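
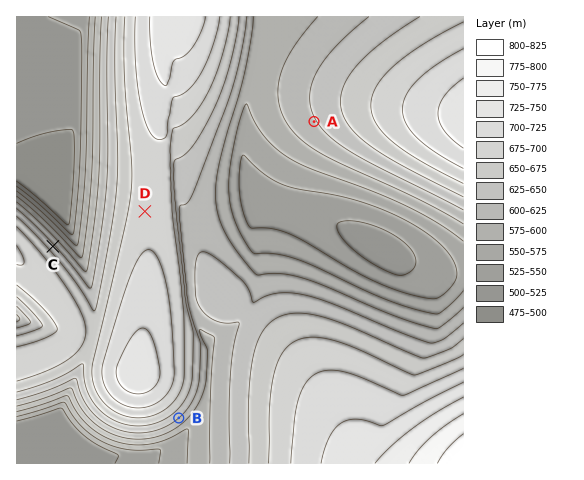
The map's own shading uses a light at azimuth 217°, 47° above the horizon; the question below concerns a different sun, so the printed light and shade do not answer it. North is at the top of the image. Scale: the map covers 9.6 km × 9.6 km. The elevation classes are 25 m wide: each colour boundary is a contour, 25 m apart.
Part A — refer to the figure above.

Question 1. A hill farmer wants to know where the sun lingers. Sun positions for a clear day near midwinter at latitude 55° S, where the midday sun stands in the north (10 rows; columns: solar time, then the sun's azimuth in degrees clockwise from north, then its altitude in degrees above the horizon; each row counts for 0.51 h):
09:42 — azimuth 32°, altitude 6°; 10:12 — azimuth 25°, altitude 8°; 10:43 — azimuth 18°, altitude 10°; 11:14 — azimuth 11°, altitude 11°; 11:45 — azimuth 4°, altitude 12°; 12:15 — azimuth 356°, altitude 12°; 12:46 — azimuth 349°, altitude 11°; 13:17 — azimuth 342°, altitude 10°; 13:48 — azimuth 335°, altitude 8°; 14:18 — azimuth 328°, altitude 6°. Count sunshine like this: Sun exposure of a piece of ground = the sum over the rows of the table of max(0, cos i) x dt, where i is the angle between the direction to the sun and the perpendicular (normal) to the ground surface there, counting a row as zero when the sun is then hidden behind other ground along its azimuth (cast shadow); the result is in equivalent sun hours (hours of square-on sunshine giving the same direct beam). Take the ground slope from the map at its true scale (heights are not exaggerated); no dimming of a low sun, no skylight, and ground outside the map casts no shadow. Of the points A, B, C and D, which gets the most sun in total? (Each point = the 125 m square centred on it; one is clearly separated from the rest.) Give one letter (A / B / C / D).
C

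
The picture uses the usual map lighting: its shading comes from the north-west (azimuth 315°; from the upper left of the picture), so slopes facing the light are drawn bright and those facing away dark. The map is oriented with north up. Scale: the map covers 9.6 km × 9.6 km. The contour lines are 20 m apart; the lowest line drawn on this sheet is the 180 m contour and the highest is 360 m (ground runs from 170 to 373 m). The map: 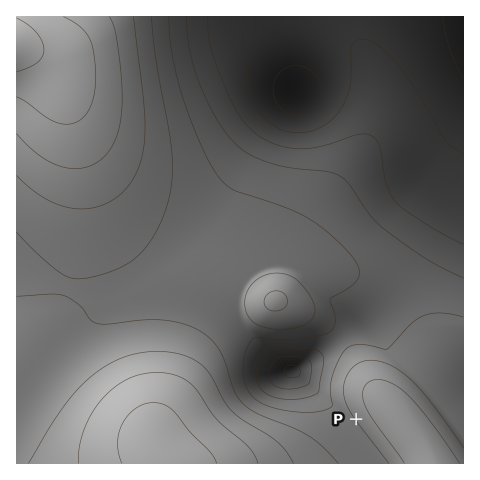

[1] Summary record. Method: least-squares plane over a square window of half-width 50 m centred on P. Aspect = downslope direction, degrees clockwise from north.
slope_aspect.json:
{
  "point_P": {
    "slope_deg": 4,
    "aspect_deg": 235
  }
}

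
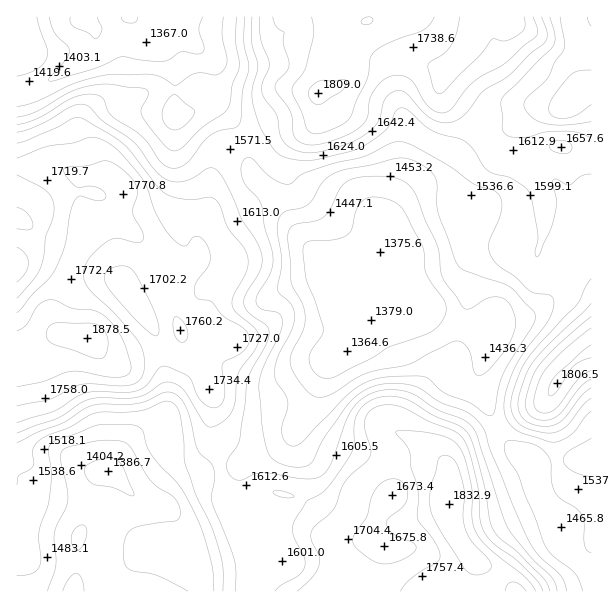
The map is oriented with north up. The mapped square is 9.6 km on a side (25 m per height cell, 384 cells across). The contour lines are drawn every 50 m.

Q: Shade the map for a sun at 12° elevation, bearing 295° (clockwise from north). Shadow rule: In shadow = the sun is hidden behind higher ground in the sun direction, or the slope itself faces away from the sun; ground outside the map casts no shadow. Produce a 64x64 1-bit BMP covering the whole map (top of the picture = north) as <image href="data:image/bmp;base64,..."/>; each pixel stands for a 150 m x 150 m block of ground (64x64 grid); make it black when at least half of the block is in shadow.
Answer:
<image width="64" height="64" href="data:image/bmp;base64,Qk0+AgAAAAAAAD4AAAAoAAAAQAAAAEAAAAABAAEAAAAAAAACAAATCwAAEwsAAAIAAAAAAAAA////AAAAAAAIAAAAAAAAfAgAAAAAAAAACAAAAAAAAAAAAAAAAAAAAAAAAAAAAAAAAAAAAAAAAAAAAAAAAAAf4AgAAAAAAD/gAAAAAAAAf+AAAAAAAAB/wAAAAAAAAD/AAAAAAAAAP8AAAAAAAAA/gAwAAAAAAH8AHgAAAAAAfwAfwAAAAAB+AH/gAAAAADwD//AAAAAAMA//8AAAAAAAHx/wAfAAAAAfD+fB8AAAAB8Hz8HwAAAADwEPwfgAAAAHAAeA/8AAAAcABwD/4AAAAwAAAP/gAAAAAAAAf+AAAAAAAAB/wAAAAAAAAD/AAAAAAAAAB8AAAAAAAAADgAAAAAAAACEAAAAAAAAA+AAAAAAAAAD/gAAAAAAAAH+AAAAAAAAAP4AAAAAAAAAfgAAAAAAAAA8AAAAAAAAADwAAAAAAAAAOAAAAAAAAAA4AAAAAAAAAAAAAAAAAAAAAAAAAAAAAAAAAAAAAAAIAAAAAAAAAAgAAAAAAAAAAAAAPAAAAAAAAAD/AAAAAAAAAf+AAAAAAAAB/4AAAAAAAAB/gAAAAAAAAB+AAAAAAAAAD4AAAAAAAAAHgwAAAAAAAB+DgGAAAAAAHwHAcAAAAAAOAM8wAAAAAAAAD+BAAAAAAAAP8AAAAAAAAAf4AAAAAAAAB/gAAAAAAAAD+AAAAAAAAAHwAAAAAAAAA+A=="/>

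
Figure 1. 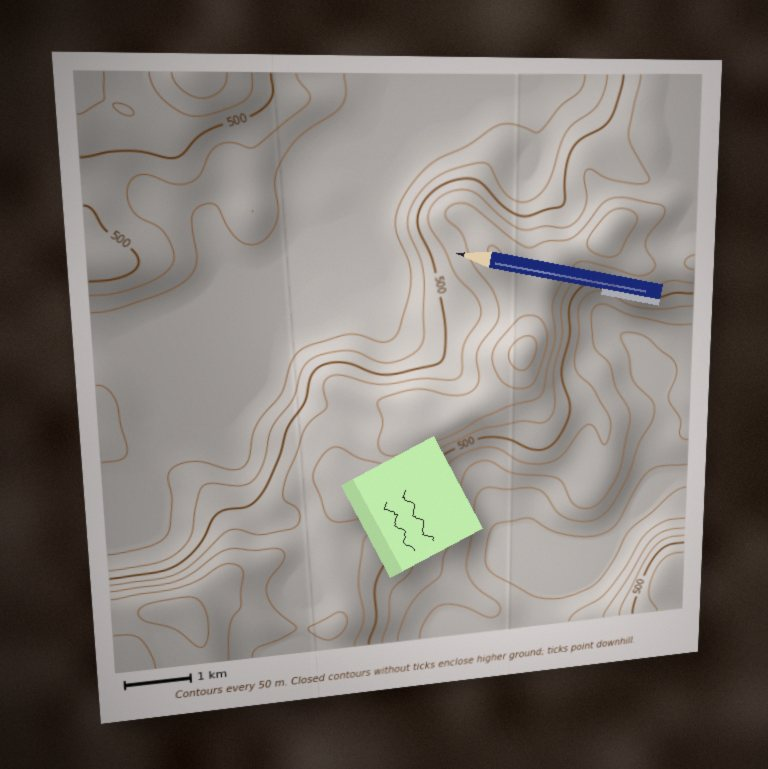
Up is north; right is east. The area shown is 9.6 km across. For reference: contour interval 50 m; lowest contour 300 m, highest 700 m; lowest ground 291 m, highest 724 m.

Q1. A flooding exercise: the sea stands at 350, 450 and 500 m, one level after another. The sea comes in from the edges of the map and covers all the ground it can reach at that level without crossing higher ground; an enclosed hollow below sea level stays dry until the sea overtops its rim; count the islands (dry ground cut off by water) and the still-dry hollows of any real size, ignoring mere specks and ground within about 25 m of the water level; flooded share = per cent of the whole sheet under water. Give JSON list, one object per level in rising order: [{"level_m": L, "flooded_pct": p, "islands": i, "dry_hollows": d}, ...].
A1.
[{"level_m": 350, "flooded_pct": 10, "islands": 0, "dry_hollows": 0}, {"level_m": 450, "flooded_pct": 51, "islands": 0, "dry_hollows": 0}, {"level_m": 500, "flooded_pct": 61, "islands": 0, "dry_hollows": 0}]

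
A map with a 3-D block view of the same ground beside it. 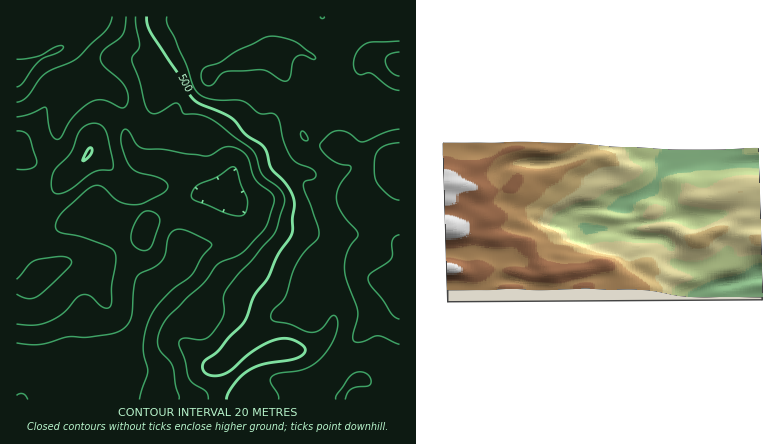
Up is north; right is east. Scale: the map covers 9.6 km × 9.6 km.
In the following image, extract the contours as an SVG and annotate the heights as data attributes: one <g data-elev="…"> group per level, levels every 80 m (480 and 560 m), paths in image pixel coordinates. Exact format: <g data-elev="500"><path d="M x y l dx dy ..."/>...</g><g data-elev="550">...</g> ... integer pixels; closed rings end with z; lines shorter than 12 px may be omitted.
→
<g data-elev="480"><path d="M16 294l12 5 10-3 30-28 4-7-4-3-6-2-26 4-6 4-14 15"/><path d="M56 194l6-1 6-3 26-18 18-3 1-7-6-26-3-7-4-4-4-2-6 1-6 3-5 5-8 20-14 16-4 6-1 13 1 5z"/><path d="M16 169l16-1 4-2 1-4-9-26-4-4-8-1"/><path d="M136 16l4 30-2 4-6 6 0 4 8 21 5 23 3 7 4 3 4-1 20-10 4 2 4 9 16 1 14 6 38 29 4 6 6 18 17 14 5 10 0 6-10 30-36 40-13 18-2 6 1 16-9 16-5 6-6 3-6 1-14-2-5 4 0 4 6 14 4 18 5 6 12 8 2 8"/></g><g data-elev="560"><path d="M400 235l-5 1-3 4 0 14-1 6-21 14-2 4 3 8 11 14 9 14 9 5"/><path d="M400 143l-12 2-9 5-4 6-1 12 1 10 4 8 11 11 10 3"/><path d="M400 52l-11 2-4 6 5 10 4 5 6 1"/></g>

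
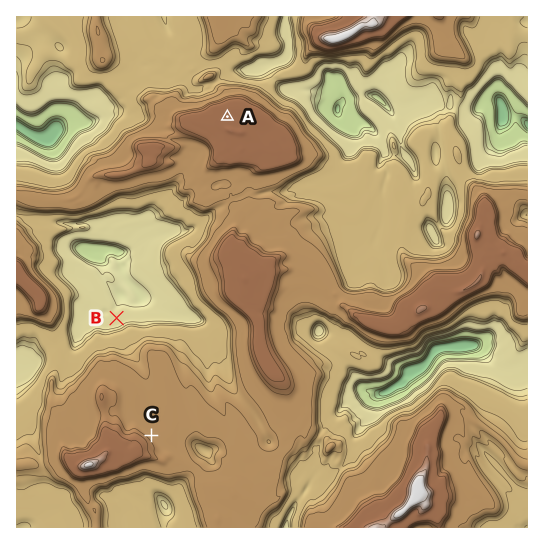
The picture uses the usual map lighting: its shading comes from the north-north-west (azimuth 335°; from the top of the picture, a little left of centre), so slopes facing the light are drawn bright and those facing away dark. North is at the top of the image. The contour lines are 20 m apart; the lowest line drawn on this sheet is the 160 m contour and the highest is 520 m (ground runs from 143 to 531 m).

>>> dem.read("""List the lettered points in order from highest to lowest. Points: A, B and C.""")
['A', 'C', 'B']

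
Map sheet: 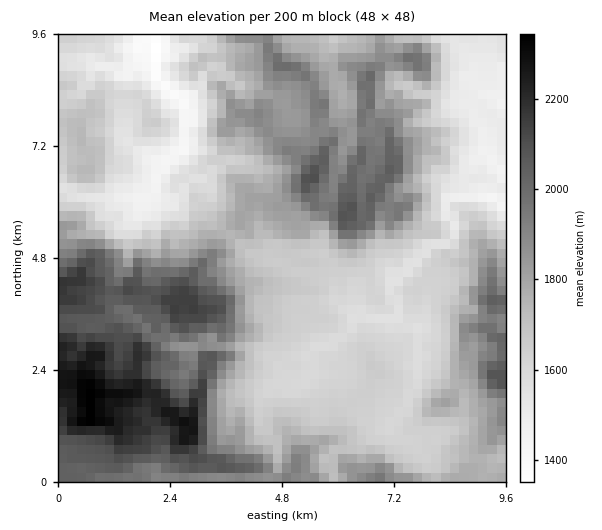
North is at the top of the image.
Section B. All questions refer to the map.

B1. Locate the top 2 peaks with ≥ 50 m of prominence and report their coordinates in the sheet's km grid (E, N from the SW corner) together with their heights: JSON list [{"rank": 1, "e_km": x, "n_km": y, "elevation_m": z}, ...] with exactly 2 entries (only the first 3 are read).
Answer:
[{"rank": 1, "e_km": 0.66, "n_km": 1.34, "elevation_m": 2367}, {"rank": 2, "e_km": 2.79, "n_km": 1.26, "elevation_m": 2315}]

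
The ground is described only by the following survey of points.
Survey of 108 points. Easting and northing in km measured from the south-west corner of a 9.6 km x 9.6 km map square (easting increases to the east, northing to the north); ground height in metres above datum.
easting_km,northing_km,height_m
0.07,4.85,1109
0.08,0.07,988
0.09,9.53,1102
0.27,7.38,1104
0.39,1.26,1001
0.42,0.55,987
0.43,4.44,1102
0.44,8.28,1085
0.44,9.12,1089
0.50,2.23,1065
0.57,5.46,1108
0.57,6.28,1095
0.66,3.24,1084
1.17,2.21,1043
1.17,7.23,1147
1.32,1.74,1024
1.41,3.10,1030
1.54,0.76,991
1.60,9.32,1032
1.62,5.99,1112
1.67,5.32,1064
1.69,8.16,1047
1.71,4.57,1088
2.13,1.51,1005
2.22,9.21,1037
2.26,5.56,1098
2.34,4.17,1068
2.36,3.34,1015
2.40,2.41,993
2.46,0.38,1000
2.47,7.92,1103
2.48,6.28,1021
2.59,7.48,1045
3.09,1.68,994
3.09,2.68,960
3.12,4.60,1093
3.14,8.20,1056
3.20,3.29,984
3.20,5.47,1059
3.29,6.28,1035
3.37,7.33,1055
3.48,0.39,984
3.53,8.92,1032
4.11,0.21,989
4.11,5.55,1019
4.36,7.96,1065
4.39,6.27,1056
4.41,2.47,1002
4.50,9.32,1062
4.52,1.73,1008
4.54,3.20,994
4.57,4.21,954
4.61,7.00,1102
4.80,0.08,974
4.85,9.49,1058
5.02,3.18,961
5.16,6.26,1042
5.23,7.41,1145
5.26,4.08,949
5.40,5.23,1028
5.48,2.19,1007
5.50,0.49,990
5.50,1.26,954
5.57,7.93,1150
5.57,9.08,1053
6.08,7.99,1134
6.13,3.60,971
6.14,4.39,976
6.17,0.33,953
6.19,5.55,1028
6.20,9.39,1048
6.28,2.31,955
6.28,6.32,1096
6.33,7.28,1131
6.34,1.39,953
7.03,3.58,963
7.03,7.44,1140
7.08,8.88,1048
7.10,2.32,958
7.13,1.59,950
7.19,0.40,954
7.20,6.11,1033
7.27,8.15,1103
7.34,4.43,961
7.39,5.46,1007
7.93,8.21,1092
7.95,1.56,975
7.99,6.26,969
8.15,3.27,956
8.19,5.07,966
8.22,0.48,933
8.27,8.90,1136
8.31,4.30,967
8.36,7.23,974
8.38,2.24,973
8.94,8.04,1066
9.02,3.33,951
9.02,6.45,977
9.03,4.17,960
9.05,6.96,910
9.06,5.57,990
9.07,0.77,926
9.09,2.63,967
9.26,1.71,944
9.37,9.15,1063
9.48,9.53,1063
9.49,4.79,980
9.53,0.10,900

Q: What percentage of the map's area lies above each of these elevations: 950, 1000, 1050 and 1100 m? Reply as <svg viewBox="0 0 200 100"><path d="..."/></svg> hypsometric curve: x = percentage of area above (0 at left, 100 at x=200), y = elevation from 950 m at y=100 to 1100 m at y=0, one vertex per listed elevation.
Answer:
<svg viewBox="0 0 200 100"><path d="M186 100l-73-33-40-34-49-33"/></svg>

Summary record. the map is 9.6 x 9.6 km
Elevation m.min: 890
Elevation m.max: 1165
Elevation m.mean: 1025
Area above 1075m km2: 22.3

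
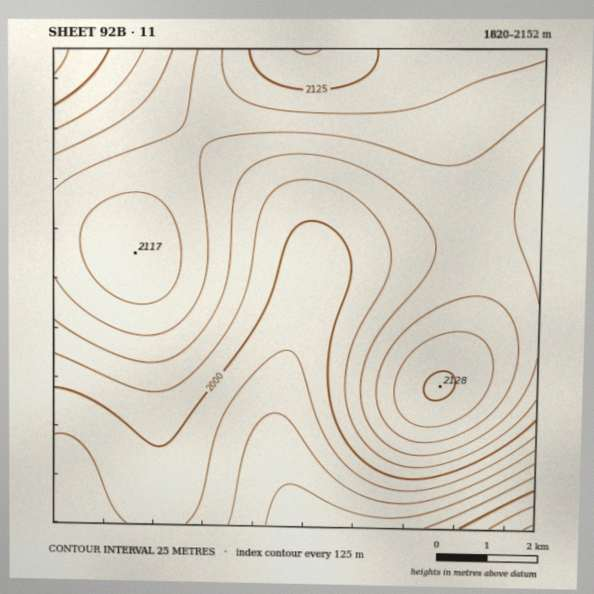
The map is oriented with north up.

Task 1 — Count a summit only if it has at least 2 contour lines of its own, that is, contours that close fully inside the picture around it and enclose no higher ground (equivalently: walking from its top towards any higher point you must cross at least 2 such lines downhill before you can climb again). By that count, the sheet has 1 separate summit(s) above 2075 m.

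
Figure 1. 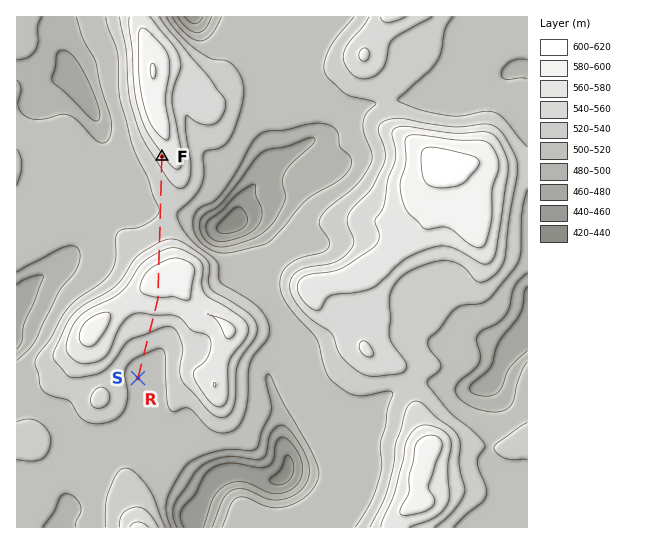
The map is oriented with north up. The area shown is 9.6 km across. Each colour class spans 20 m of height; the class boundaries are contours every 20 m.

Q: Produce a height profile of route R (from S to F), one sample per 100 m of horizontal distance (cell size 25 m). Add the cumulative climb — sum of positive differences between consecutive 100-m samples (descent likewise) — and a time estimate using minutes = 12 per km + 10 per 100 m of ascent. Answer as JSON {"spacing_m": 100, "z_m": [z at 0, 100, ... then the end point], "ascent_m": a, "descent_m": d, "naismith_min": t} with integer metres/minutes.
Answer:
{"spacing_m": 100, "z_m": [516, 516, 516, 517, 518, 521, 525, 530, 536, 541, 547, 553, 559, 565, 572, 577, 582, 584, 586, 587, 587, 585, 580, 572, 561, 550, 539, 532, 526, 523, 521, 520, 520, 521, 522, 523, 526, 529, 532, 536, 542, 549, 556], "ascent_m": 107, "descent_m": 67, "naismith_min": 61}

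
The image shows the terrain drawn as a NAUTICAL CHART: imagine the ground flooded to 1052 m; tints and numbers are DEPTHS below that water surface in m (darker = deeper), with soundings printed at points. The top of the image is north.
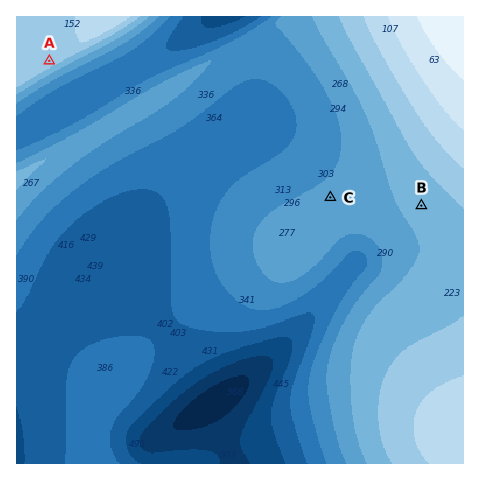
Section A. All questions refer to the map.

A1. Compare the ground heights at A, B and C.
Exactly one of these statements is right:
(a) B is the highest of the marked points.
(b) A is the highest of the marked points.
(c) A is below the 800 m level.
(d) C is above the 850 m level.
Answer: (b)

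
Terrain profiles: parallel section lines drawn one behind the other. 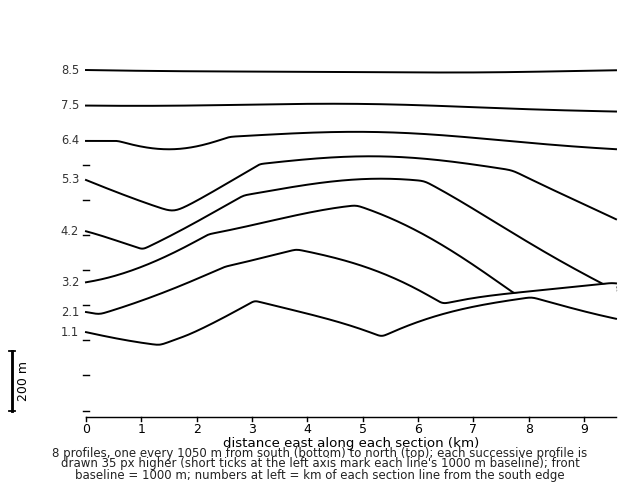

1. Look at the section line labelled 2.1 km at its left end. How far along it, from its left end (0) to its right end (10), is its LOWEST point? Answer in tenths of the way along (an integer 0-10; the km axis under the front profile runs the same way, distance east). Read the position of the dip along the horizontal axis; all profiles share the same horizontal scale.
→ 0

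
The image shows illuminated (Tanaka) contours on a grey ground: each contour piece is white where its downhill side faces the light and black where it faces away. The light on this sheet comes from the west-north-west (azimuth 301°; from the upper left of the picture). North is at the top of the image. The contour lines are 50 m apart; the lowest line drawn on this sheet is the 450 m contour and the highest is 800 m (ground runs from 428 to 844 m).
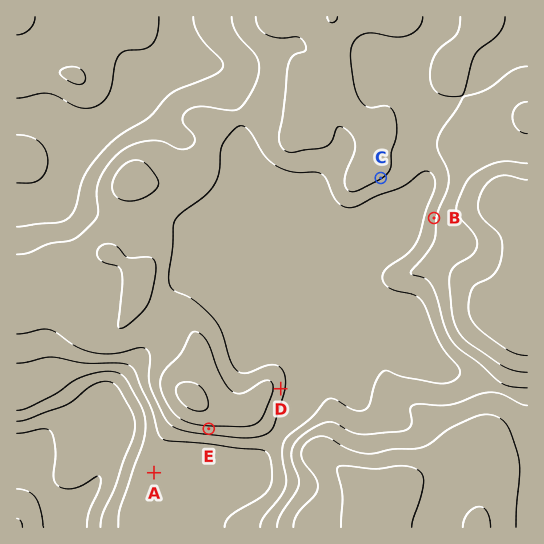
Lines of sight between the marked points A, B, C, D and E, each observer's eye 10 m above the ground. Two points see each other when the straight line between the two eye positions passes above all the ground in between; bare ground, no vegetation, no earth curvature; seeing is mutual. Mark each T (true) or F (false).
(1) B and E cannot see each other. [T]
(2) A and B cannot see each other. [T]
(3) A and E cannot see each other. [F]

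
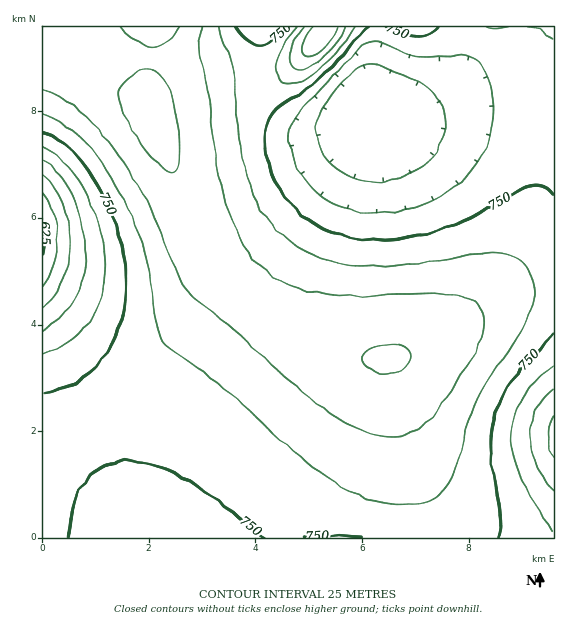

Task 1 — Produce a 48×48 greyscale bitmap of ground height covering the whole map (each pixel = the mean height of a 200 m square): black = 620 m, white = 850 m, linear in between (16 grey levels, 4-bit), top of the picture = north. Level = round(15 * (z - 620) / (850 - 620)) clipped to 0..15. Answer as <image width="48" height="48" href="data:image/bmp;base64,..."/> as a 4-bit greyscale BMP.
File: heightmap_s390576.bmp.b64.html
<image width="48" height="48" href="data:image/bmp;base64,Qk32BAAAAAAAAHYAAAAoAAAAMAAAADAAAAABAAQAAAAAAIAEAAATCwAAEwsAABAAAAAAAAAAAAAAABEREQAiIiIAMzMzAERERABVVVUAZmZmAHd3dwCIiIgAmZmZAKqqqgC7u7sAzMzMAN3d3QDu7u4A////AJmIiIiIiIiIiIiJmZmZmZmZmZmZmZiId5mIiIiIiIiIiImZmZmZmZmaqqqZmZiId5mIiIiIiIiIiJmZmZmZqqqqqqqpmZiHdpmYiIiIiIiIiZmZmZmqqqqqqqqqmZiHdpmYiIiIiIiJmZmZmaqqqqqqqqqqmZh3ZZmZiIiIiIiZmZmZmqqqqru7u6qqmYh2ZZmZiIiIiJmZmZmZqqqqu7u7u7qqmYh2VJmZmZiJmZmZmZmaqqq7u7u7u7uqmYd2VJmZmZmZmZmZmZmqqqu7u7u7u7uqmYdmVJmZmZmZmZmZmZqqqru7vMzMzLu6qYdlRJmZmZmZmZmZmaqqq7u7zMzMzMu6qYdmVJmZmZmZmZmZqqqqu7vMzMzMzMu7qYh2VJmZmZmZmZmaqqqru7zMzN3dzMy7qZh2VZmZmZmZmZmqqqq7u8zM3d3d3czLqph3ZYiJmZmZmaqqqru7vMzN3d3d3dzLupmHdoiIiZmZmqqqq7u8zM3d3d3d3d3Mu6mYd3iIiJmZqqqqu7vMzN3d3d3d3d3My6qYh3d4iJmaqqqru7zMzN3d3d3d3d3cy7qpiGZ3iImaqqu7u8zMzd3d3d3d3d3czLupmFZneImaqru7vMzMzd3d3d3d3d3czLuqmVVmd4iaqru7zMzMzN3d3d3d3d3MzLu6qUVWZ4iaq7vMzMzMzMzMzMzMzMzMzLu6qTRVZ4iaq7zMzMzMzMzMzMzMzMzMy7u6qTNFZ3iaq7zMzMzMzMy7u7u7u7u7u7u6qSNFZ3iaq8zMzMzMy7u7u7u7u7u7u7uqqRNFZniau8zMzMzLu7uqqqqqqqq7u7qqqRI1Z3iau8zdzMy7u6qqqpmaqqqqqqqqqRI1Z4iavM3dzMy7qqqZmZmZmZmaqqqqqRI1Z4mqvM3dzMu6qpmZiIiIiJmZmZqpmRJFZ4mrzN3dzLu6qZiIiHd4iIiJmZmZmRNFZ4mrzN3dzLuqmYiHd3d3d3iIiZmZmSNGeJq7zd3dzLupmId3dmZmZ3d4iImZmTRWeJq83d3cy7qpiHd2ZmZmZmd3iIiJmUVniavM3d3cy7qZiHZmVVVVVmZ3eIiIiFZ4mqvN3d3cy6qYh3ZlVVVVVWZnd4iIiGd4mrzN3t3cy6qYh2ZVVURFVVZmd3iIiHiJq8zd7t3cy6mYd2ZVRERERVVmZ3eIiImau83e7t3cu6mYd2VURERERVVmZ3eIiJqrvM3e7t3cu6mYd2VURERERFVWZ3d4iKq7zN3u7t3cu6mYh2ZURERERFVWZ3d4iLvMzd3u7t3Mu6mZiHZVRERERVVmZ3d4iMzM3d3u7t3Mu6qZmYdlREREVVVmZ3d4iMzN3d3u7d3Muqqaqph2VERFVVZmZ3d4iMzd3d3d3d3Muqmaq7qHZVVVVmZmd3d3h8zd3d3d3dzLuqmavMyodlVmZmd3d3d3d8zN3d3d3dzLupmZrN7Kh2Znd3d3d3d3d8zMzd3d7d3LqpmJq97sqHd4iIh3d3d3d8zMzd3u7t3LqZh4is79uYiJmZiHd3d3dw=="/>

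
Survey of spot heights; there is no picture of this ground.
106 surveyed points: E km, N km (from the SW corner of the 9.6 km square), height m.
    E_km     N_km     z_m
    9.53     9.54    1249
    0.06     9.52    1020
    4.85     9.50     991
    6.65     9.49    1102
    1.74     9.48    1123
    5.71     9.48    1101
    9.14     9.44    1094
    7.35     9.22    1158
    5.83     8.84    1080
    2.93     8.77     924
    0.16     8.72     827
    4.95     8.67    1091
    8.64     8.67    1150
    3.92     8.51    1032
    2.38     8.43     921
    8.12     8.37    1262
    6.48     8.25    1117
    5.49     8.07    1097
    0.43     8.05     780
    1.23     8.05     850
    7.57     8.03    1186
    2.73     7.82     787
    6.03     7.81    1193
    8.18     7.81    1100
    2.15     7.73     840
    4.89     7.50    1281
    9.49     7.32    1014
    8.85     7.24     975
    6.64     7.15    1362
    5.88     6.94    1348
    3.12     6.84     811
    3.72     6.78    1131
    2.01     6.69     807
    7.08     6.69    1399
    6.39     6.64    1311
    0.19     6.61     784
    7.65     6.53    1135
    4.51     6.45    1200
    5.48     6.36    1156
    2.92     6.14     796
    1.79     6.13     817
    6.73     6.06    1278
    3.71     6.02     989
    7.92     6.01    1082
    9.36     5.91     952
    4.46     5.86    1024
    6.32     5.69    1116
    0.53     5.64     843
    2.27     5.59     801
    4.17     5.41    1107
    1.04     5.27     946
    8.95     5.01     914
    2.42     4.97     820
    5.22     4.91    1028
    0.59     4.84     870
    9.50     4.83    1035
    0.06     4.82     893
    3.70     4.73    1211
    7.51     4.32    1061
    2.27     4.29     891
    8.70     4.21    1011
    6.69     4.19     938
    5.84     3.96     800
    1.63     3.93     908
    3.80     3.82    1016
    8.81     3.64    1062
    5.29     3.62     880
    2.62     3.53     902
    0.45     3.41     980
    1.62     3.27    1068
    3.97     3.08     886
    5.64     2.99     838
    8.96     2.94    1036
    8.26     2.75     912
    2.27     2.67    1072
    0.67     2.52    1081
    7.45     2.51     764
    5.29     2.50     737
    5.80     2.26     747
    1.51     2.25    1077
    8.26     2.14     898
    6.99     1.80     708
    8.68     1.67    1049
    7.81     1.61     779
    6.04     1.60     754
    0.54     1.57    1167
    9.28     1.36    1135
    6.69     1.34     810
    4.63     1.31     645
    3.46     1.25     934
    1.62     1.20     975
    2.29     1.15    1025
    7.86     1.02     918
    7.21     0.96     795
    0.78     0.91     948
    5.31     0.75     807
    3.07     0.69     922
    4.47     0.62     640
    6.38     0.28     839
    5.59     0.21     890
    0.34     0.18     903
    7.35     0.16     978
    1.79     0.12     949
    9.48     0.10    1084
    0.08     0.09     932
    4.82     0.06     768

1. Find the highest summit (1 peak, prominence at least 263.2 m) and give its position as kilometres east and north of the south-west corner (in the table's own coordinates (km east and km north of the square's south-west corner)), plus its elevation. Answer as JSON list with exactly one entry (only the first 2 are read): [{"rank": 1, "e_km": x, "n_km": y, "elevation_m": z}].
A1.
[{"rank": 1, "e_km": 7.06, "n_km": 6.81, "elevation_m": 1417}]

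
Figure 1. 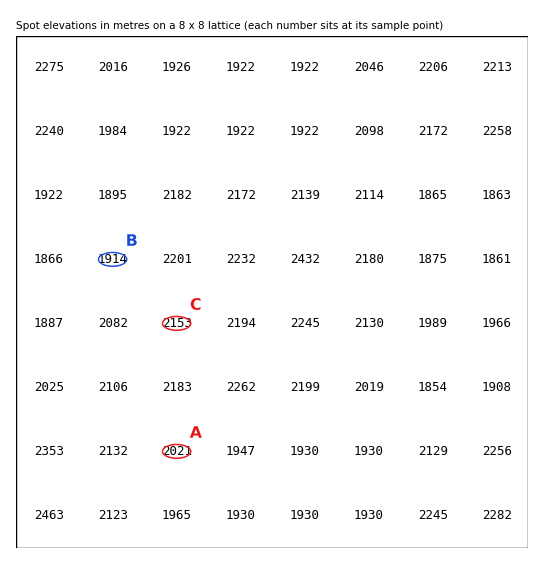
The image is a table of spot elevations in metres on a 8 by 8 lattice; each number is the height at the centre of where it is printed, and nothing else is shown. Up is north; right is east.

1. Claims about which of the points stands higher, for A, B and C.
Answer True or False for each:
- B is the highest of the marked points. False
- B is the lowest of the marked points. True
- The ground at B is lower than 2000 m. True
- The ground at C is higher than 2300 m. False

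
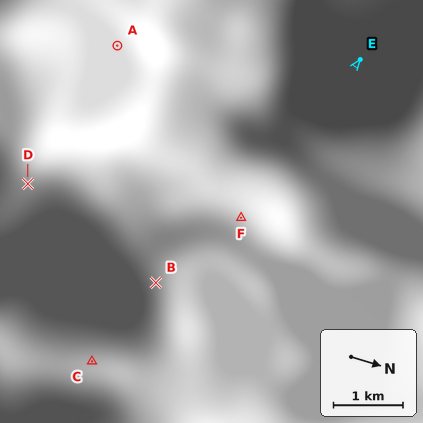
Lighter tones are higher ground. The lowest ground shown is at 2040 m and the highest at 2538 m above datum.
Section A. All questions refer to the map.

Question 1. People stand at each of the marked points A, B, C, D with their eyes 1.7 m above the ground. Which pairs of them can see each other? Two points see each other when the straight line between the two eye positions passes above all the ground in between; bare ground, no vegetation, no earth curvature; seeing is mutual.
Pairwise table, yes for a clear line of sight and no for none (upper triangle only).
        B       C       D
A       no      no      no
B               yes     yes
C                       yes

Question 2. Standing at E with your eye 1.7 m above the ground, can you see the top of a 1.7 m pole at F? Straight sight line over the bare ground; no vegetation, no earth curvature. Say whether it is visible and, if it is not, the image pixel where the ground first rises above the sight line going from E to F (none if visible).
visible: false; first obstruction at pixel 276 171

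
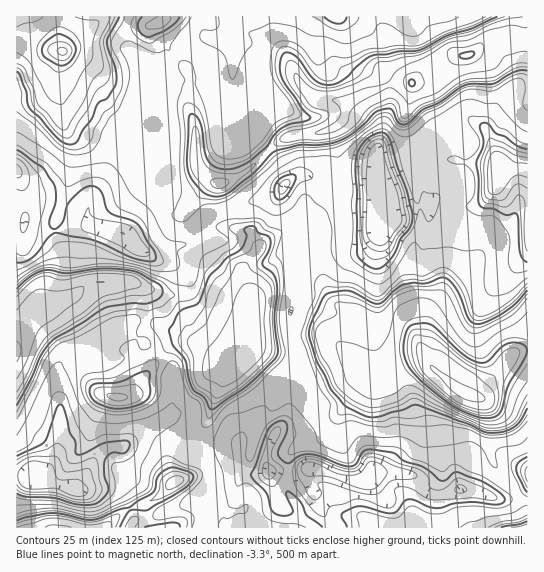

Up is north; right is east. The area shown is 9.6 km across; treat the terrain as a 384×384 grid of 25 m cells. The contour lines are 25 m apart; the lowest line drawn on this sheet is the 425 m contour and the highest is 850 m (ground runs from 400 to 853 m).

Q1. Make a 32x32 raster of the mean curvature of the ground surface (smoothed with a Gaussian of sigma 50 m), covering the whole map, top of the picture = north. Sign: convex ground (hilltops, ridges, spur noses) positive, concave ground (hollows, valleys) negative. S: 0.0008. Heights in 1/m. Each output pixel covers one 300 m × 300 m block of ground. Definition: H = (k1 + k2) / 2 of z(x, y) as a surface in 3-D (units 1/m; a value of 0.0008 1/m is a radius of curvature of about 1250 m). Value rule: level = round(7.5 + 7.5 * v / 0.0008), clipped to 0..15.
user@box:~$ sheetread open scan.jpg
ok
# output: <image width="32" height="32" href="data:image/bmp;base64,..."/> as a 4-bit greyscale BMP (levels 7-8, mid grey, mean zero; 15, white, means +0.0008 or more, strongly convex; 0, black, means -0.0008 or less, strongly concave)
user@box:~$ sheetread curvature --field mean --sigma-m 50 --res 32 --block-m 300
<image width="32" height="32" href="data:image/bmp;base64,Qk12AgAAAAAAAHYAAAAoAAAAIAAAACAAAAABAAQAAAAAAAACAAATCwAAEwsAABAAAAAAAAAAAAAAABEREQAiIiIAMzMzAERERABVVVUAZmZmAHd3dwCIiIgAmZmZAKqqqgC7u7sAzMzMAN3d3QDu7u4A////AK3+fuE21niIZ3SLyaqqhDKIlCSP8iaIqD1HelG2SaU5ACAVcl+zhreZW4NLlXASvAN5Ordt+YhwVQA0EgPGu8RmXHZoaCaG0txd+DfLmIiKyle1RYd3dYVKqHmph3YiJVlHl3Z3eXZ7CIhkZXcxPOcoOFm4RmLBaKl0ishUS/98hFbf7sU6/CSHZdubdM+9eNJ3hFqyT4riRzm4hz3ZuaWlN2ZllEt5rlRNmISPnDTsjBNWl0jJh51SnIh0vcNVnHrIVEapiIiNE8uIdapna6eYnKZkU7eYngRqnJtmewBt+ZmpmMlVmY5FPNkL3Ms2JZ/N//+2VamtZYhGdHPHWHMmQBRlFmdssmZ3hziEZXh1Fpu5UFp2U48od6Y02HeIlzd0MyO3dorah4e3IrmYiZhGuGiYiaVFRniXuENZmXuLdZdHqYeHclksiKhCt2eiTFZ6VpeVW/9HBnjHQeea8FoWqIiIhX9n+XVnxSbWhrEzmliGeXVvEy9xIVUJmHbTOIOshXh2Xydi///WB1aJw4xG2YZXdZ1IdUIGzjXwVlWnfZqIdnW4V3c065q022F3eFt4iJV2iGd2T8arqOnpBhJ3dYuGdqiHdb8zV6moeb7Bmf16Q3iHd3XMOFa6zb73m3bJhiaUR3d3dmmGMxCOu3ind685/3WHeJmnSIh3MBz9"/>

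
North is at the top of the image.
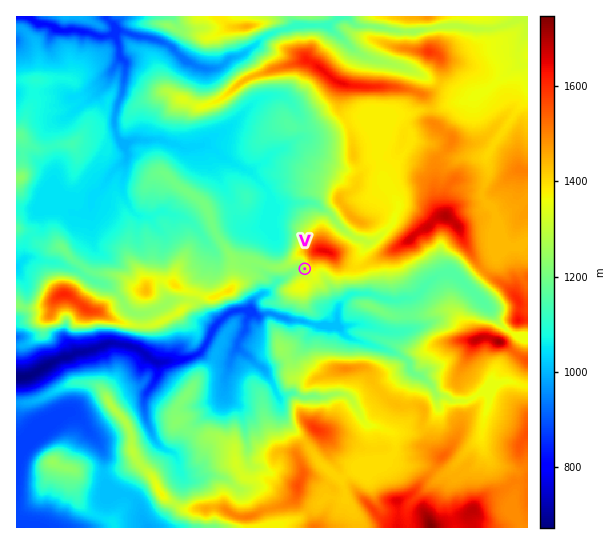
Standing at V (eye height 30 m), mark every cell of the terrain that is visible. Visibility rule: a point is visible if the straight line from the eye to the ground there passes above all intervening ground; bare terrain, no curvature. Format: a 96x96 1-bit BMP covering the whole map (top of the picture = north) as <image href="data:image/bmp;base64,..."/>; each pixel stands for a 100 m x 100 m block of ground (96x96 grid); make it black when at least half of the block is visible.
<image width="96" height="96" href="data:image/bmp;base64,Qk2+BAAAAAAAAD4AAAAoAAAAYAAAAGAAAAABAAEAAAAAAIAEAAATCwAAEwsAAAIAAAAAAAAA////AAAAAAAAAAAAAAAAAAAEAAAAAAAAAAAAAAAEAAAAAAAAAAAAAAAAAAAAAAAAAAAAAAAAAAAAAAAAAAAAAAAAAAAAAAAAAAAAAAAAAAAAAAAAAAAAAAAAAAAAAAAAAAAAAAAAAAAAAAAAAAAAAAAAAAAAAAAAAAAAAAAAAAAAAAAAAAAAAAAAAAAAAAAAAAAAAAAAAAAAAAEAAAAAAAAAAAAAAAMAAAAAAAAAAAAAAAMAAAAAAAAAAAAAAAcAAAAAAAAAAAAAAAYAAAAAAAAAAAAAAAYAAAAAAAAAAAAAAAYAAAAAAAAAAAAAAAYAAAAAAAAAAAAAAA4AAAAAAAAAAAAAAB4EAAAAAAAAAAAAAD4GAAAAAAAAAAAAAH8CAAAAAAAAAAAAAH8BAAAAAAAAAAAAAP8BgAAAAAAAAAAAAf+AwAAAAAAAAAAAP//GwAAAAAAAAAAAP//PwAAAAAAAAAAAAfwPwAAAAAAAAAAAABgDwAAAAgAAAAAAAAAAAAAAAAAAAAAAAAAAAAAAAAAAAAAAAAAAAAAAAAAAAAAAAAAAIAAAAAAAAAAAAAAAMAAAAAAAAAAAAAAAMAAAAAAAAAAAAAAY+AAAAAAAAAAAAAAd/wAAAAAAAAAAAIADf4AAAAAAAAAAA4AAAgAAAAAAAAAAB4AAAAAAAAAAAAAAHgAAAHAAAAAAAAAAOADAAPgAAAAAAAAAcACBAPgAAAAAAAAAYACDgPn4AAAAAAAAAADHgP/+AAAAAAAAAACHwP//AAAAAAAAAAAD4P//AAAAAAAAAAAD4P+fAAAAAAAAAAABwP4PAAAAAAAAAAABwPwGAAAAAAAAAAAAgfAAAAAAAAAAgAAAg8AAAAAAAAAAAAAAA4AAAAAAAADAAAAABwAAAAAAAADAAAAABgAAAAAAAADAAAQADgAAAAAAAAD/wAAADAAAAAAAAAD/+AAAHAAAAAAAAAD//4HAGAAAAAAAAAD//4HgcAAAAAAAAAD//wH74AAAAAAAAAD//AD/gAAAAAAAAAD/+AD/AAAAAAAAAAD/MAB+AAAAAAAAAAB+EAA8AAAAAAAAAAB+EAAIAAAAAAAAAAB+EAAAAAAAAAAAAAB+GAAAAAAAAAAAAAB/+AAAAAAAAAAAAAB/+AAAAAAAAAAAAAD4GAAAAAAAAAAAAADwAAAAAAAAAAAAAABgAAAAAAAAAAAAAABgAAAAAAAAAAAAAABAAAAAAAAAAAAAAAAgAAAAAAAAAAAAAAAwAAAAAAAAAAAAAAAwAAAAAAAAAAAAAAAQAAAAAAAAAAAAAAAAAAAAAAAAAAAAAAAAgAAAAAAAAAAAAAD/AAAAAAAAAAAAAAAPAAAAAAAAAAAAAAAAAAAAAAAAAAAAAAAAAAAAAAAAAAAAAAAAAAAAAAAAAAAAAAAAAAAAAAAAAAAAAAAAAAAAAAAAAAAAAAAAAAAAAAAAAAAAAAAAAAAAAAAAAAAAAAAAAAAAAAAAAAAAAAAAAAAAAAAAAAAAAAAAAAAAAAAAAAAAAAAAAAAAAAAAAAAAAAA="/>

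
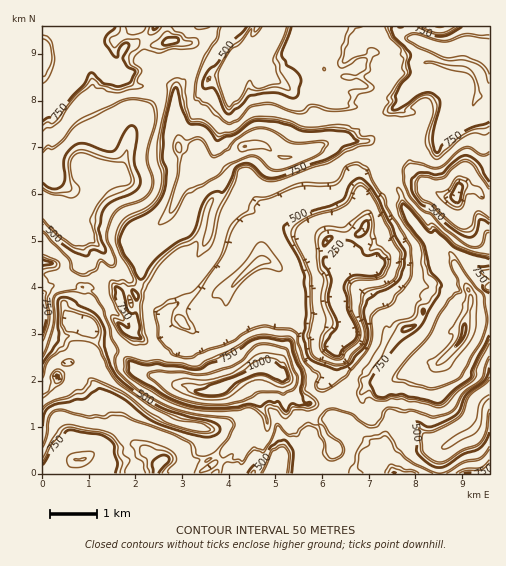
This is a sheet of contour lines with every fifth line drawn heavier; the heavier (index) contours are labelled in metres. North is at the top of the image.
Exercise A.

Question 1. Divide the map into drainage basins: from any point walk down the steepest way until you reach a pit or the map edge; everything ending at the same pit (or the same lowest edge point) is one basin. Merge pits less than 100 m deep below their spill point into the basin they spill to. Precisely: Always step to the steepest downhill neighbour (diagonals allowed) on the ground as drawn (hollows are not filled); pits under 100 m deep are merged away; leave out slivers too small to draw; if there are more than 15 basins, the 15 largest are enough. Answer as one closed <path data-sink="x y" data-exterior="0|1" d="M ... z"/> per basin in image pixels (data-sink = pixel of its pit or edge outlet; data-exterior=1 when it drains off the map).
<path data-sink="369 265" data-exterior="0" d="M400 103l-17 13-6 12-16 1-12 9-9 0-10 4-24 11-23 5-18-12-15-1-8 2-7 7-10 4-12 8-7 1-6-3-13 13-18 37-34 28-1 7 4 7 3 19-1 9-5 9-6-3-9 3 4 16 11 16-1 8 2 3 0 15-4 13 20 12 8 1 16 7 15 2 4 5 6 1 13-1 46-24 10 0 6 2 12 13 7 16 4 4 10 2 17-5 9-7 16 10 5 0 4-3 6-13 4-3 17 2 25-19 14-3 11 1 3-2 17-17 6-9 1-12 6-17 0-13-16-31-1-7-10-14-3-1-10 1-5-3-11-19-10-13-3-12-14-23 0-8 7-4 21-39-1-7-9-3z"/><path data-sink="267 43" data-exterior="0" d="M394 26l-237 0 11 16-12 4-3 10-12 13-19 7 13 10 27-3 13 5-1 31 5 4 0 26 19 16 3-3 5 5 7-1 12-8 10-4 7-7 8-2 15 1 12 10 11 2 18-5 34-15 9 0 12-9 16-1 6-12 24-21 3-9 11-14 3-9 9-1 13 4 1-19-9 0-21-8-12-1-7-4z"/><path data-sink="69 224" data-exterior="0" d="M85 47l-15 1 0 8-5 7-4 24-19 14 0 182 3 8 13-13 43 1 12 5 7 10 5-4 10 3 6-14-2-18-5-12 1-7 34-28 18-37 11-12-19-16 0-26-5-4 1-31-13-5-27 3-10-9-10-2-15-9-7-13z"/><path data-sink="58 377" data-exterior="0" d="M64 278l-9 1-13 15 1 180 24 0 7-14 11-1 16-9 21-2 9-3 6 0 6 3 17 16-4 6 1 4 26 0 8-10 4-3 11 0 20-9 20-20 9 0 12-5-1-11-7-15-9-12-6-13-17 7-13 8-13 1-6-1-4-5-15-2-16-7-8-1-17-9-3-4 4-12 0-15-2-3 1-8-11-16-7-21-8-6-8-3z"/><path data-sink="473 430" data-exterior="0" d="M489 320l-22 0-3 4-3 16-24 24-11-1-14 3-25 19-17-2-7 8-1 8 8 11 4 32 6 8 0 11 14 13 96-1z"/><path data-sink="458 191" data-exterior="0" d="M423 72l-7 7 3 6-3 3-6-1 0 5-10 10 5 9 9 3 1 7-21 39-7 4 0 8 14 23 3 12 22 34 17 1 10 14 1 8 9-7 26 6 1-162-6 10-5 3-6-2-6 8-28 18 0-15 7-21 1-11z"/><path data-sink="279 466" data-exterior="0" d="M270 367l-10 0-15 8 5 14 9 12 7 15 1 11-12 5-9 0-13 12-9 10-8 20 138 0 11-9 17-2-2-13-6-8-4-32-9-12-9 7-15-2-5-7-15 7-15 0-7-5-7-16-12-13z"/><path data-sink="489 274" data-exterior="1" d="M467 257l-7 1-5 5 15 31 0 13-3 12 22 1 1-57z"/><path data-sink="439 27" data-exterior="1" d="M468 26l-58 0 0 5 4 8 24 8 14 0 17-5z"/>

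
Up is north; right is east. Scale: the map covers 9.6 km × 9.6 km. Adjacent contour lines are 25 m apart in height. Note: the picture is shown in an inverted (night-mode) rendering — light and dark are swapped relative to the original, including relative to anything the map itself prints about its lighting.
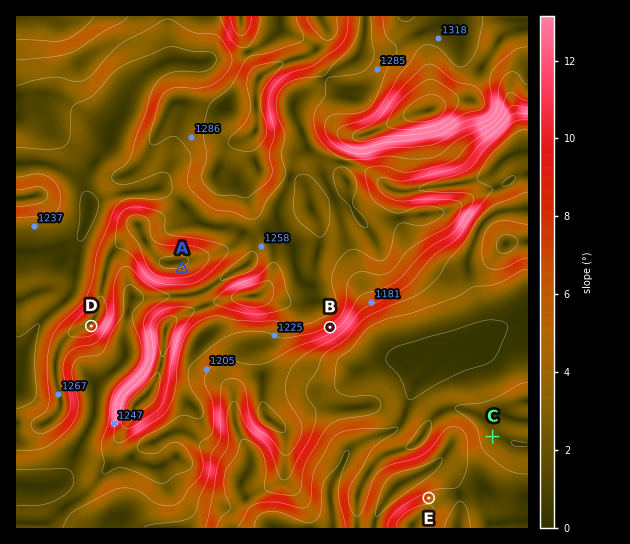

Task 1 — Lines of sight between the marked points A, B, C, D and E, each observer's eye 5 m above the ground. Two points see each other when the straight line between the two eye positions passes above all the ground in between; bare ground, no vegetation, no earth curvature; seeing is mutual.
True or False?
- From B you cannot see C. False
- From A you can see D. True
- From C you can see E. True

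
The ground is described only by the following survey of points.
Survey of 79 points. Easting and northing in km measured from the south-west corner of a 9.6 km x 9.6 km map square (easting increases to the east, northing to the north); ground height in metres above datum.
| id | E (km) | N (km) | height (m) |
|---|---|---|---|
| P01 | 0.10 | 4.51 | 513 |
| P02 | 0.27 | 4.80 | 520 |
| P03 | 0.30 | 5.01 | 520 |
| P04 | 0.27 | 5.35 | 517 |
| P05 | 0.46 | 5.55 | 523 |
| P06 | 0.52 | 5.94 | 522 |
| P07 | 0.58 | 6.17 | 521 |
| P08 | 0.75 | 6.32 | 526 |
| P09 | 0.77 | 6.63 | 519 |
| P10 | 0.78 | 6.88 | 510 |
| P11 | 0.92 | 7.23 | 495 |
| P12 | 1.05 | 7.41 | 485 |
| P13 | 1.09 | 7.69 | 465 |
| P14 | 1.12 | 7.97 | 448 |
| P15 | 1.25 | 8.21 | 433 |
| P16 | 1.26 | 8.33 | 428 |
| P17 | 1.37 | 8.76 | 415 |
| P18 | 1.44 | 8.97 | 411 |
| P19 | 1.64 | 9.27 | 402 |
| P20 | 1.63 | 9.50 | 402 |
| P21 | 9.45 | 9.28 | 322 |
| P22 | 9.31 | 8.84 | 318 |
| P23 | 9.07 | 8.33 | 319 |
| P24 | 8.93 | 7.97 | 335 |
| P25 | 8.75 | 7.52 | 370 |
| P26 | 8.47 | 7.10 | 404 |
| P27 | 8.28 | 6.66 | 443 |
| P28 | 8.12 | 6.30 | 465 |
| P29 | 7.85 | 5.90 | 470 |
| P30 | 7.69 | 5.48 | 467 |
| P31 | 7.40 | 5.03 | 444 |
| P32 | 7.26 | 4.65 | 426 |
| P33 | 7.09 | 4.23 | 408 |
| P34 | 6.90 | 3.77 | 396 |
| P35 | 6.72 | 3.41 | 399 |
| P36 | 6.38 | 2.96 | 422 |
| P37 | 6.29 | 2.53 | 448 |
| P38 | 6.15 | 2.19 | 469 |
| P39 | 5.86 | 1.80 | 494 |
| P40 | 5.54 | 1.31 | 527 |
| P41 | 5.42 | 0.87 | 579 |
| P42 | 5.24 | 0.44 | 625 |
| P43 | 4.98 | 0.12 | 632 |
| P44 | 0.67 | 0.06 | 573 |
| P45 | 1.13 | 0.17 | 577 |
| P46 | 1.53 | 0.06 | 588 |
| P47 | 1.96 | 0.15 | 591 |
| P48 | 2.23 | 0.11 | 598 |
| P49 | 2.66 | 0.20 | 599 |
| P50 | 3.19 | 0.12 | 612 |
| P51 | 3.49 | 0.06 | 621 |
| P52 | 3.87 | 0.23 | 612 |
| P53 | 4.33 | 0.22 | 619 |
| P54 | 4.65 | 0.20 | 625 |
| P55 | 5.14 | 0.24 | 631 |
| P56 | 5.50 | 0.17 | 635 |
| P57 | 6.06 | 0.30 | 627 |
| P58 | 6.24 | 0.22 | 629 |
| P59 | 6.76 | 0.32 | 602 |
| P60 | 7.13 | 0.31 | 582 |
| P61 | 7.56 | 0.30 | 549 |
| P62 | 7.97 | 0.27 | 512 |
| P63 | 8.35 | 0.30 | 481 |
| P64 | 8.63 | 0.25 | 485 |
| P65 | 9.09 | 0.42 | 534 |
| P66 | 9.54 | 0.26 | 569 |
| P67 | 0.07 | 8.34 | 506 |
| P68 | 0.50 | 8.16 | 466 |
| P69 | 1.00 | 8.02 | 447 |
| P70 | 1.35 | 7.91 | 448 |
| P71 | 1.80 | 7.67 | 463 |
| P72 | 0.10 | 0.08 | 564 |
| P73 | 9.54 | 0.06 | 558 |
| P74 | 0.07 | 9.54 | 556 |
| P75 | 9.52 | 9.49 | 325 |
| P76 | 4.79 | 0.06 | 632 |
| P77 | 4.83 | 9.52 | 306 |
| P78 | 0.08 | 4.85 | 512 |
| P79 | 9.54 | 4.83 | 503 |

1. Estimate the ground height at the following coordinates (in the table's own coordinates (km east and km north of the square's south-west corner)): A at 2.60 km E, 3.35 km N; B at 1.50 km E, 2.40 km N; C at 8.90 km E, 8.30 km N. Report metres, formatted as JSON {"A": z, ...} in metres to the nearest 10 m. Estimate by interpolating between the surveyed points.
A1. {"A": 510, "B": 520, "C": 310}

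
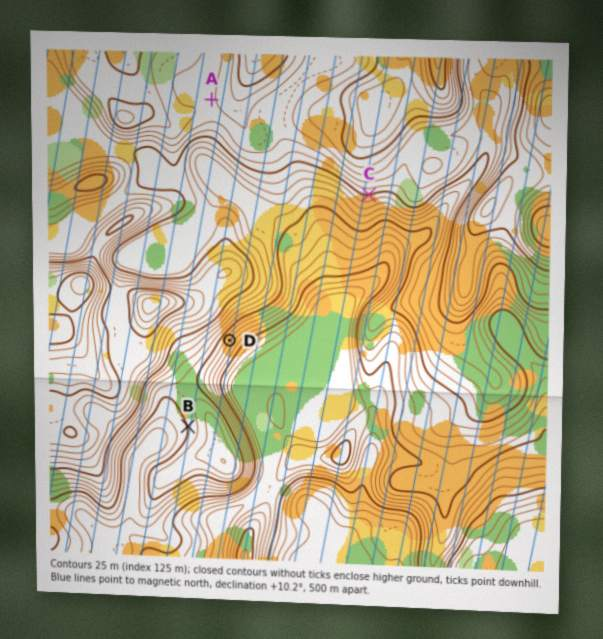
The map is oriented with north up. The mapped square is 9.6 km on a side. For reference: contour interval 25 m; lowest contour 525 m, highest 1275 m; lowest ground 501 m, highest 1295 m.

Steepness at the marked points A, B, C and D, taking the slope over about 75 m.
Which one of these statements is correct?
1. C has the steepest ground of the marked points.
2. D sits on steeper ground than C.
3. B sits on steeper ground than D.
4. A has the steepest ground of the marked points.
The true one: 2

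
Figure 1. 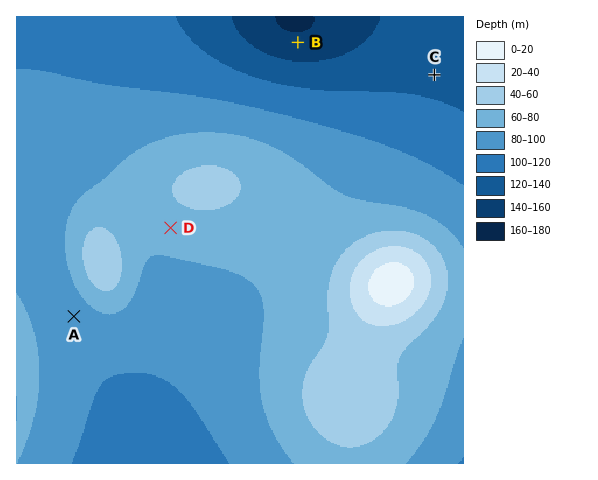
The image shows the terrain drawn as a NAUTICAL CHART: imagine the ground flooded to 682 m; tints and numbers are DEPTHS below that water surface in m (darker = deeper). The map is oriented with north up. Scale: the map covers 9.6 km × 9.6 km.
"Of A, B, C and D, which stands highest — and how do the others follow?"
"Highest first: D A C B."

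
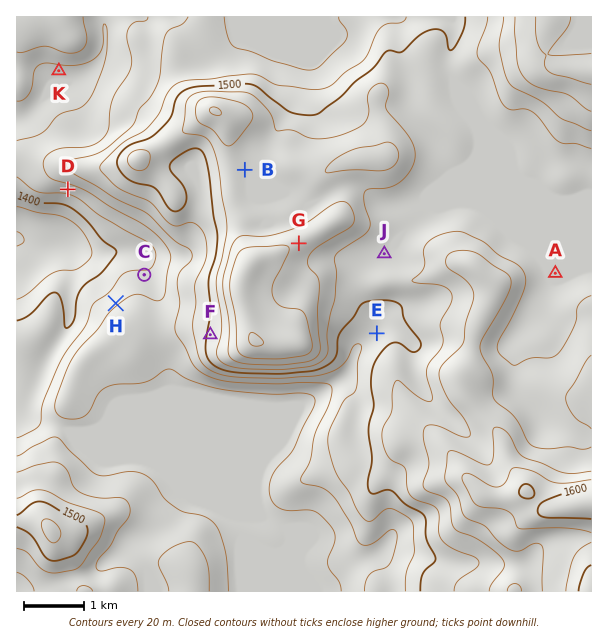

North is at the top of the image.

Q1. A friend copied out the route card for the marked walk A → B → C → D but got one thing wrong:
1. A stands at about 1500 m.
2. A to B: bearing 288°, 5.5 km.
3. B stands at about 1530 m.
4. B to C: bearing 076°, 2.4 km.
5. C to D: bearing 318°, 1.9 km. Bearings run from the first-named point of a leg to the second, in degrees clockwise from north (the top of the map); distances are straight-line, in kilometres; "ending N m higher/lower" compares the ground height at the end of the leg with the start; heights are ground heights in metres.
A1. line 4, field bearing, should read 224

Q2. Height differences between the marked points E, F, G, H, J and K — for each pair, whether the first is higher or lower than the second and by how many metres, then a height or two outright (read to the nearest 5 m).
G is higher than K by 140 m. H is lower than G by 120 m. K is lower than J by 90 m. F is higher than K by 90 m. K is lower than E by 70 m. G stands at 1555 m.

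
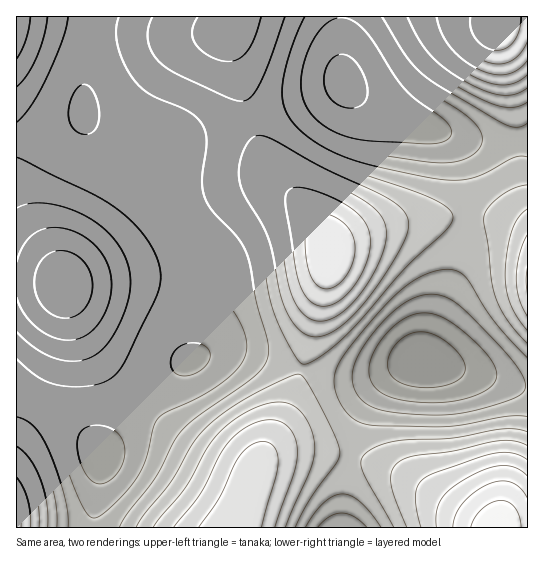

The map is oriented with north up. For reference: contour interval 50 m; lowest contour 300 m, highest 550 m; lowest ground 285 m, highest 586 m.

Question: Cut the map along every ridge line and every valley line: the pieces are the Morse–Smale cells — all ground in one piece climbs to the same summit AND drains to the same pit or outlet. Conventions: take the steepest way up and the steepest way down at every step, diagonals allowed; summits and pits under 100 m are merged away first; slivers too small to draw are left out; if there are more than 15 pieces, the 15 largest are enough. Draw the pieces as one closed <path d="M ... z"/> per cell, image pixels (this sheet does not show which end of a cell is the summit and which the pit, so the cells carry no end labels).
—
<path d="M341 16l-248 0-2 2-7 65 0 34 5 9 12 11 30 19 10 10 31 52 40 44 5 13-2 40-6 20-5 11-10 11-8 4-18 18-19 23-49 51 0 22-7 53 141 0 2-2 20-57 19-32 17-38 32-112 5-25 0-11 6-7 40-16 28-7 34-4 56 2 14 4 21 10 0-92-45 0-17-2-64-20-35-16-22-18-2-7z"/><path d="M83 112l-9 12-11 5-21 7-26 3 0 251 53 30 16 13 16 19 48-50 19-23 18-18 8-4 10-11 5-11 6-20 2-40-5-13-40-44-31-52-10-10-30-19-12-11z"/><path d="M485 217l-48 0-40 6-46 13-16 8-4 5-7 38-32 112-17 38-19 32-21 59 107 0 5-55 5-26 9-28 18-29 22-21 14-8 18 2 50 12 34 10 11 1 0-152-21-11z"/><path d="M426 361l-11 0-14 8-22 21-10 13-10 23-8 27-7 40-1 34 184 1 1-141z"/><path d="M527 16l-185 0-1 47 3 19 11 13 12 8 22 10 44 16 50 12 44-1z"/><path d="M17 391l-1 136 75 1 9-53-1-25-10-13-20-17z"/><path d="M91 16l-75 1 1 122 25-3 21-7 11-5 7-7z"/>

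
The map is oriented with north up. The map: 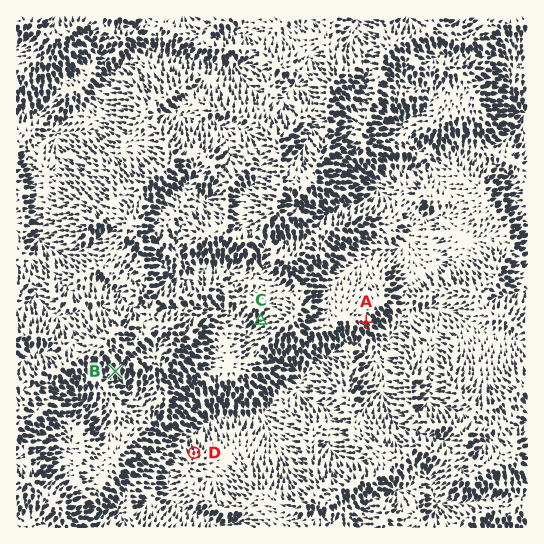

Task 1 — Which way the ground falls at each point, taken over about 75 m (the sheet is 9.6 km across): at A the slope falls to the SE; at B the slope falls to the S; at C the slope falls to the SW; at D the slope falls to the N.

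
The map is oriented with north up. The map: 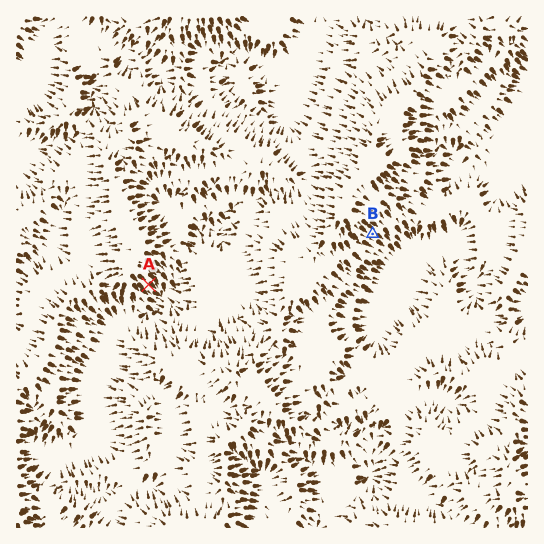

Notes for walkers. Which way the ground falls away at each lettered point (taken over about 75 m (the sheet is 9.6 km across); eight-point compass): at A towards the SE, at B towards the SE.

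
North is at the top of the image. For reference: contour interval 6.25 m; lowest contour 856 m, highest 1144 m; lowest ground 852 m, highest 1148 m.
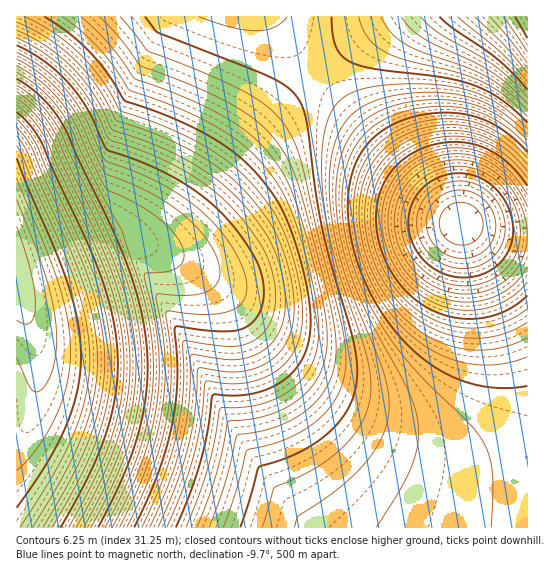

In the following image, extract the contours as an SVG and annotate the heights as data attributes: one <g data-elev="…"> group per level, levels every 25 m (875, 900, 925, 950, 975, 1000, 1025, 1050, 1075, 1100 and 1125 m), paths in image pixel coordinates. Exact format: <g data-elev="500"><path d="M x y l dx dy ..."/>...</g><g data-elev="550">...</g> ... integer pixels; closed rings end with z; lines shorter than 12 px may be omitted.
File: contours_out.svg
<g data-elev="875"><path d="M455 277l-19-7-15-13-10-18-3-20 5-18 12-15 17-10 20-3 11 2 9 4 16 12 7 10 5 10 3 11 0 11-5 18-5 8-8 8-9 6-9 3-11 2z"/></g><g data-elev="900"><path d="M527 282l-8 9-9 7-12 6-12 4-12 2-13 0-24-6-12-6-11-8-17-20-11-24-3-13-1-14 1-13 3-12 5-11 8-10 8-9 11-7 12-5 13-3 25 0 11 3 12 5 20 16 16 22"/></g><g data-elev="925"><path d="M527 338l-13 6-13 4-15 2-15 0-14-2-14-4-13-7-13-8-23-22-19-29-12-32-3-17-1-16 1-15 3-15 5-13 7-11 8-9 11-9 13-7 14-5 14-3 16-1 15 1 13 3 14 6 12 8 22 21"/></g><g data-elev="950"><path d="M376 527l22-34 13-24 6-22 1-21-2-15-6-17-45-85-12-27-8-27-7-30-2-28 2-26 5-21 6-11 6-10 18-14 25-11 31-4 29 1 25 7 23 13 21 19"/></g><g data-elev="975"><path d="M223 527l12-34 12-43 30-7 24-11 20-15 14-18 7-14 4-16 0-19-4-21-23-88-18-81-7-19-9-16-17-18-23-15-39-18-59-24-27-33"/><path d="M359 17l3 10 5 10 7 7 8 6 21 9 52 13 24 8 24 15 24 21"/></g><g data-elev="1000"><path d="M176 527l14-34 11-34 7-28 5-36 32 0 24-6 10-6 11-8 8-9 5-9 6-18 2-20-3-24-6-29-10-33-11-26-15-22-18-20-22-18-27-16-33-16-41-14-18-28-17-21-21-19-25-16"/><path d="M439 17l15 12 44 31 29 30"/></g><g data-elev="1025"><path d="M142 527l22-50 13-46 6-42 0-47 3-1 28 4 20 1 13-2 11-6 10-12 6-15 2-18-4-20-5-16-8-15-18-24-18-19-21-17-27-16-30-14-35-12-18-37-19-25-26-23-30-17"/><path d="M503 17l24 35"/></g><g data-elev="1050"><path d="M112 527l18-36 13-32 9-30 5-30 2-28-1-28-4-25-9-38-1-6 22-2 11-4 6-7 1-10-8-16-16-16-22-14-32-17-15-29-15-34-11-18-22-23-26-18"/></g><g data-elev="1075"><path d="M84 527l28-57 10-25 7-23 5-24 2-23 0-22-3-23-8-35-12-36-56-122-8-14-9-12-11-10-12-9"/></g><g data-elev="1100"><path d="M52 527l31-56 18-42 5-22 4-21 1-20 0-20-8-41-16-48-50-112-9-14-11-12"/></g><g data-elev="1125"><path d="M17 508l29-43 20-39 11-35 4-34-3-34-9-37-12-32-40-96"/></g>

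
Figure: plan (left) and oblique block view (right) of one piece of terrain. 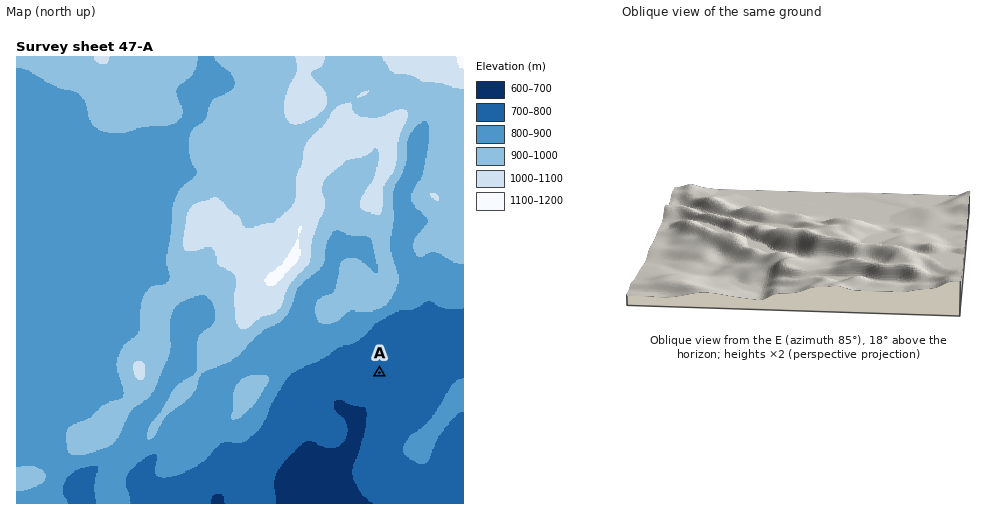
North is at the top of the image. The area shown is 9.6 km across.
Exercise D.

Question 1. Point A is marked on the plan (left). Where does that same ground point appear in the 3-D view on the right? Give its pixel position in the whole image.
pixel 731 278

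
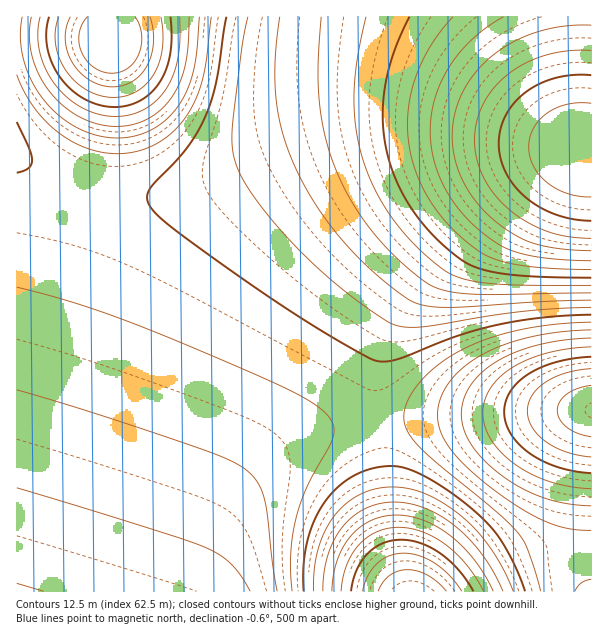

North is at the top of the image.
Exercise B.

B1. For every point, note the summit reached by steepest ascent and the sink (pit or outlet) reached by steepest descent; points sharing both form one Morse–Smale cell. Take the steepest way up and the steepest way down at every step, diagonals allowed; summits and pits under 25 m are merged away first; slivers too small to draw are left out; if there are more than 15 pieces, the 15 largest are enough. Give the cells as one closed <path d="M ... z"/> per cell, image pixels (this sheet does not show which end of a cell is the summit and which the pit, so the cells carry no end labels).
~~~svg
<path d="M425 127l-57 3-51 10-44 16-70 31-26 7-30 5-37-1-27-6-36-16-31-20 1 436 169 0 31-73 18-28 22-25 30-22 22-11 30-7 39-4-4-23 4-40 8-29 24-40 40-48 48-48 41-28 18-9 23-7-76-16z"/><path d="M591 16l-574 0-1 139 20 15 33 17 41 11 37 1 30-5 26-7 70-31 33-12 62-14 42-3 61 3 59 9 51 12 10 0z"/><path d="M591 151l-15 0-19 6-39 23-32 25-36 37-30 36-26 37-14 32-6 36 2 34 2 5 32-4 182-8z"/><path d="M591 410l-36 0-175 11-2 2 0 6 6 30 7 78 9 39 6 15 185 1-5-20-2-17 4-79 4-38z"/><path d="M377 422l-38 4-30 7-22 11-30 22-22 25-18 28-30 72 218 1-14-55-7-78z"/><path d="M591 439l-7 109 2 24 5 18z"/>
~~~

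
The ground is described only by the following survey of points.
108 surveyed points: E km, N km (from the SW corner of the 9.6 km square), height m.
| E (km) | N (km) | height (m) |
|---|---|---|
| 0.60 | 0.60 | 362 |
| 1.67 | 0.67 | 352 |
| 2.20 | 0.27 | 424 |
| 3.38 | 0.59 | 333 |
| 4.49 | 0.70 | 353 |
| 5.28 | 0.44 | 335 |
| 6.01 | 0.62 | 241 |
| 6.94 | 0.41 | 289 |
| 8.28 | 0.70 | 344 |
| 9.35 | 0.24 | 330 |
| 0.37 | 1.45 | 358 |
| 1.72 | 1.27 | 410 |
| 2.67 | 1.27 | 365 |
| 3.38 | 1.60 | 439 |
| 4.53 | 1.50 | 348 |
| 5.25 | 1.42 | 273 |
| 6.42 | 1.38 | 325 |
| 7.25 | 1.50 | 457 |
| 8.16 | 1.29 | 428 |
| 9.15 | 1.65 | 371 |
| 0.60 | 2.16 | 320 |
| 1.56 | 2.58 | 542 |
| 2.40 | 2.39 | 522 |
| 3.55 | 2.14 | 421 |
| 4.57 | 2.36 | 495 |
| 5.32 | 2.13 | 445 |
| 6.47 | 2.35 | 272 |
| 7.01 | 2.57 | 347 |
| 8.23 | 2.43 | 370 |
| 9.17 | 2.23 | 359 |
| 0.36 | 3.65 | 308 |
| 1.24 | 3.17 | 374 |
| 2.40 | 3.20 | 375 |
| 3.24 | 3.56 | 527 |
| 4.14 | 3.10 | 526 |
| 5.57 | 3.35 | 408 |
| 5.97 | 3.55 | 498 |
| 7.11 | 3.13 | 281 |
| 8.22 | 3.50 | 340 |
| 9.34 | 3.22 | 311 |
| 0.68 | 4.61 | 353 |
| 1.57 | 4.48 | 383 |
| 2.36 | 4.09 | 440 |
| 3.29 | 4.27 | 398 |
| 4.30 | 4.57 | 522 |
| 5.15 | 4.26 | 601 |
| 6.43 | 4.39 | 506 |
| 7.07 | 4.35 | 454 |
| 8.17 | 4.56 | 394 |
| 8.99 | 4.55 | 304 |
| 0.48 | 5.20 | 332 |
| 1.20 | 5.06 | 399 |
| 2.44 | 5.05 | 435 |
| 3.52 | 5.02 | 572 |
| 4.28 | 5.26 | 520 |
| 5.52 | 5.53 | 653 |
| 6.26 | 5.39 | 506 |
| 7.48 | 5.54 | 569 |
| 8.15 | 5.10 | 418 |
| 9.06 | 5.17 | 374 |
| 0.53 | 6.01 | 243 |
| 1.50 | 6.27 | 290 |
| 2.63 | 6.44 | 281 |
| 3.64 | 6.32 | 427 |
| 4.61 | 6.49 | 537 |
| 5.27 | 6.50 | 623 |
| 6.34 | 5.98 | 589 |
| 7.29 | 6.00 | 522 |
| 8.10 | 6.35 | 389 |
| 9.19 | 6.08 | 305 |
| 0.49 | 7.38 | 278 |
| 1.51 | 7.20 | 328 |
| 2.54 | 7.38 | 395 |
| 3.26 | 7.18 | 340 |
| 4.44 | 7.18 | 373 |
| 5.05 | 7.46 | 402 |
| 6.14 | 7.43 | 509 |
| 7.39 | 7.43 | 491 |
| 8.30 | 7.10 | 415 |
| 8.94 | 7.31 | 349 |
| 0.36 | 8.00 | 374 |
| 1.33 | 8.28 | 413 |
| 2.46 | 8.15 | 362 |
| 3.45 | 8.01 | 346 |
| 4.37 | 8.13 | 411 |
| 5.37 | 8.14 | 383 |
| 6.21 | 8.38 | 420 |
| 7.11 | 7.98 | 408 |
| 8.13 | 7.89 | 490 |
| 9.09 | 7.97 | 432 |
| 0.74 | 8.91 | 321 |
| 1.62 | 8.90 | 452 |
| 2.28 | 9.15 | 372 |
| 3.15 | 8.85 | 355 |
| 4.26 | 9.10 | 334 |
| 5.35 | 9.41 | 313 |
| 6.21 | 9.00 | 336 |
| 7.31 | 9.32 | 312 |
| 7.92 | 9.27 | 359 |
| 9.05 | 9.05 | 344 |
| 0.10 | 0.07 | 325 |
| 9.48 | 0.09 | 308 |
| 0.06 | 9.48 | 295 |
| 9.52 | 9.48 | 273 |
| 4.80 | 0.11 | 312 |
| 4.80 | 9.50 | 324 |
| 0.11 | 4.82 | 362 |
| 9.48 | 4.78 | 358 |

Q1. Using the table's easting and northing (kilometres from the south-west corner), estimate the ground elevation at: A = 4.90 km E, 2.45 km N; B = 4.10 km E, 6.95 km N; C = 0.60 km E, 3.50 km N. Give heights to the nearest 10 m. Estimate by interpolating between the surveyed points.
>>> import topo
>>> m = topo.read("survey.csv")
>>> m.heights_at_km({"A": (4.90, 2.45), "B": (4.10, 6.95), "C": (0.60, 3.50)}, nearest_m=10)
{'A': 530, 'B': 410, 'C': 320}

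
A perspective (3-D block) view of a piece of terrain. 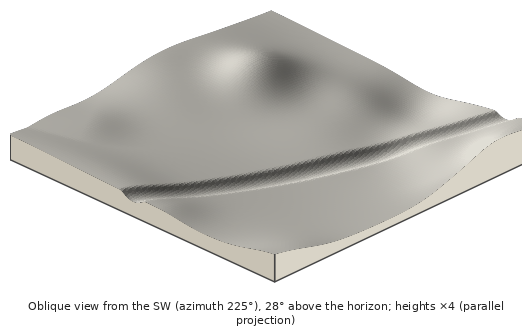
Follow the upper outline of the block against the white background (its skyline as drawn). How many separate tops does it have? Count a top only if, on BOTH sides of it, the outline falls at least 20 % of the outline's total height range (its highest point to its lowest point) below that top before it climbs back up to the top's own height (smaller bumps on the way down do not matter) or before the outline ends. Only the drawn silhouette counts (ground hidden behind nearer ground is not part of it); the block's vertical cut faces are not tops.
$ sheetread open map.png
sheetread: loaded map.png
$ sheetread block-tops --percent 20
1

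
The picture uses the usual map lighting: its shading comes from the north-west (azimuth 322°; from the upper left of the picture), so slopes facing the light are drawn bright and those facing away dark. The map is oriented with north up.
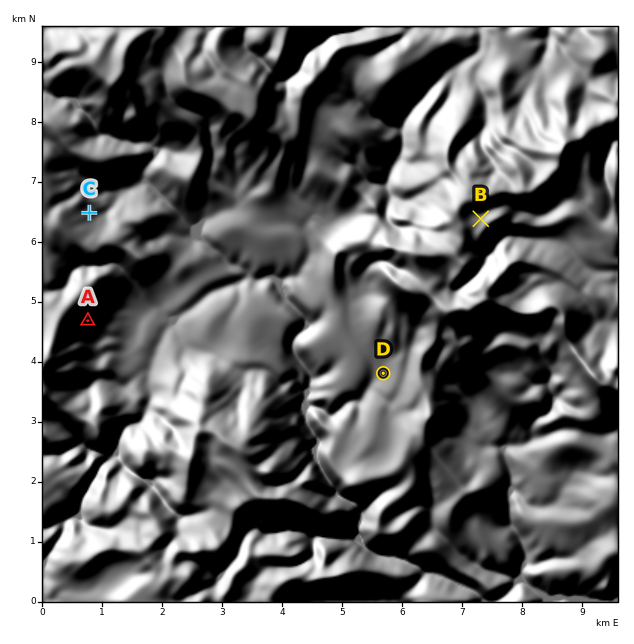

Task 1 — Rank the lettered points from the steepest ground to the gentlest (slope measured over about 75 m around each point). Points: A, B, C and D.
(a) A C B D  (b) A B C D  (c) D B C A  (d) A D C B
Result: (a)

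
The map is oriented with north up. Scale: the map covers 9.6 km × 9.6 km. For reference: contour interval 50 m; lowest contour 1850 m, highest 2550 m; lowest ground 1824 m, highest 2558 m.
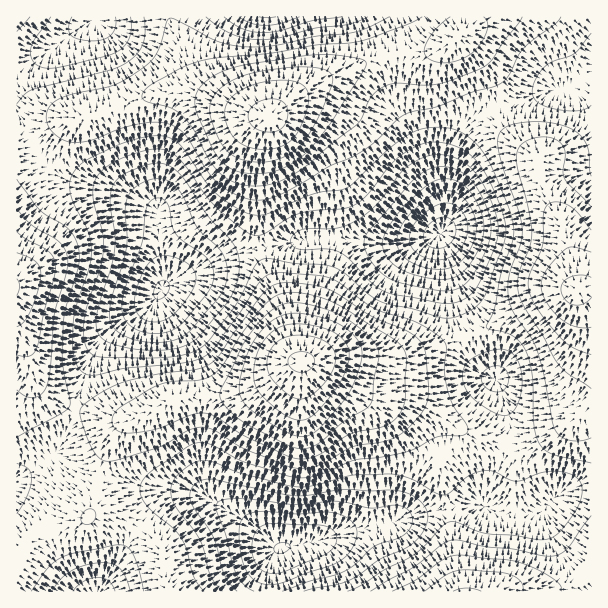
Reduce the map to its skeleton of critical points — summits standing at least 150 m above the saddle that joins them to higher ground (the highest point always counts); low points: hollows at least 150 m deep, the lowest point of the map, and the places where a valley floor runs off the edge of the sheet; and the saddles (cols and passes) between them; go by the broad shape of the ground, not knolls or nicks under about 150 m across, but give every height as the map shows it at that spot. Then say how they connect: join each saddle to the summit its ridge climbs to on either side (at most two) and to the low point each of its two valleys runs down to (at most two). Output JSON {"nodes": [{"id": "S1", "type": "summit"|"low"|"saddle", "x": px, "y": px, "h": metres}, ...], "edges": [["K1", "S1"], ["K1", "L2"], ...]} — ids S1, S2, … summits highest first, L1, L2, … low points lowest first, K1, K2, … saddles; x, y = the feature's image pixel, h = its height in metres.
{"nodes": [
{"id": "S1", "type": "summit", "x": 302, "y": 362, "h": 2558},
{"id": "S2", "type": "summit", "x": 270, "y": 116, "h": 2517},
{"id": "S3", "type": "summit", "x": 578, "y": 290, "h": 2464},
{"id": "S4", "type": "summit", "x": 17, "y": 288, "h": 2454},
{"id": "S5", "type": "summit", "x": 467, "y": 591, "h": 2357},
{"id": "L1", "type": "low", "x": 440, "y": 233, "h": 1824},
{"id": "L2", "type": "low", "x": 161, "y": 290, "h": 1895},
{"id": "L3", "type": "low", "x": 282, "y": 548, "h": 1897},
{"id": "L4", "type": "low", "x": 267, "y": 17, "h": 2045},
{"id": "L5", "type": "low", "x": 96, "y": 20, "h": 2074},
{"id": "K1", "type": "saddle", "x": 399, "y": 53, "h": 2340},
{"id": "K2", "type": "saddle", "x": 75, "y": 408, "h": 2248},
{"id": "K3", "type": "saddle", "x": 495, "y": 108, "h": 2234},
{"id": "K4", "type": "saddle", "x": 32, "y": 138, "h": 2230},
{"id": "K5", "type": "saddle", "x": 459, "y": 339, "h": 2191},
{"id": "K6", "type": "saddle", "x": 260, "y": 248, "h": 2138},
{"id": "K7", "type": "saddle", "x": 449, "y": 509, "h": 2137}],
"edges": [["K1", "S2"], ["K1", "L1"], ["K1", "L4"], ["K2", "S1"], ["K2", "S4"], ["K2", "L2"], ["K3", "S2"], ["K3", "S3"], ["K3", "L1"], ["K4", "S2"], ["K4", "S4"], ["K4", "L2"], ["K4", "L5"], ["K5", "S1"], ["K5", "S3"], ["K5", "L1"], ["K5", "L3"], ["K6", "S1"], ["K6", "S2"], ["K6", "L1"], ["K6", "L2"], ["K7", "S1"], ["K7", "S5"], ["K7", "L3"]]}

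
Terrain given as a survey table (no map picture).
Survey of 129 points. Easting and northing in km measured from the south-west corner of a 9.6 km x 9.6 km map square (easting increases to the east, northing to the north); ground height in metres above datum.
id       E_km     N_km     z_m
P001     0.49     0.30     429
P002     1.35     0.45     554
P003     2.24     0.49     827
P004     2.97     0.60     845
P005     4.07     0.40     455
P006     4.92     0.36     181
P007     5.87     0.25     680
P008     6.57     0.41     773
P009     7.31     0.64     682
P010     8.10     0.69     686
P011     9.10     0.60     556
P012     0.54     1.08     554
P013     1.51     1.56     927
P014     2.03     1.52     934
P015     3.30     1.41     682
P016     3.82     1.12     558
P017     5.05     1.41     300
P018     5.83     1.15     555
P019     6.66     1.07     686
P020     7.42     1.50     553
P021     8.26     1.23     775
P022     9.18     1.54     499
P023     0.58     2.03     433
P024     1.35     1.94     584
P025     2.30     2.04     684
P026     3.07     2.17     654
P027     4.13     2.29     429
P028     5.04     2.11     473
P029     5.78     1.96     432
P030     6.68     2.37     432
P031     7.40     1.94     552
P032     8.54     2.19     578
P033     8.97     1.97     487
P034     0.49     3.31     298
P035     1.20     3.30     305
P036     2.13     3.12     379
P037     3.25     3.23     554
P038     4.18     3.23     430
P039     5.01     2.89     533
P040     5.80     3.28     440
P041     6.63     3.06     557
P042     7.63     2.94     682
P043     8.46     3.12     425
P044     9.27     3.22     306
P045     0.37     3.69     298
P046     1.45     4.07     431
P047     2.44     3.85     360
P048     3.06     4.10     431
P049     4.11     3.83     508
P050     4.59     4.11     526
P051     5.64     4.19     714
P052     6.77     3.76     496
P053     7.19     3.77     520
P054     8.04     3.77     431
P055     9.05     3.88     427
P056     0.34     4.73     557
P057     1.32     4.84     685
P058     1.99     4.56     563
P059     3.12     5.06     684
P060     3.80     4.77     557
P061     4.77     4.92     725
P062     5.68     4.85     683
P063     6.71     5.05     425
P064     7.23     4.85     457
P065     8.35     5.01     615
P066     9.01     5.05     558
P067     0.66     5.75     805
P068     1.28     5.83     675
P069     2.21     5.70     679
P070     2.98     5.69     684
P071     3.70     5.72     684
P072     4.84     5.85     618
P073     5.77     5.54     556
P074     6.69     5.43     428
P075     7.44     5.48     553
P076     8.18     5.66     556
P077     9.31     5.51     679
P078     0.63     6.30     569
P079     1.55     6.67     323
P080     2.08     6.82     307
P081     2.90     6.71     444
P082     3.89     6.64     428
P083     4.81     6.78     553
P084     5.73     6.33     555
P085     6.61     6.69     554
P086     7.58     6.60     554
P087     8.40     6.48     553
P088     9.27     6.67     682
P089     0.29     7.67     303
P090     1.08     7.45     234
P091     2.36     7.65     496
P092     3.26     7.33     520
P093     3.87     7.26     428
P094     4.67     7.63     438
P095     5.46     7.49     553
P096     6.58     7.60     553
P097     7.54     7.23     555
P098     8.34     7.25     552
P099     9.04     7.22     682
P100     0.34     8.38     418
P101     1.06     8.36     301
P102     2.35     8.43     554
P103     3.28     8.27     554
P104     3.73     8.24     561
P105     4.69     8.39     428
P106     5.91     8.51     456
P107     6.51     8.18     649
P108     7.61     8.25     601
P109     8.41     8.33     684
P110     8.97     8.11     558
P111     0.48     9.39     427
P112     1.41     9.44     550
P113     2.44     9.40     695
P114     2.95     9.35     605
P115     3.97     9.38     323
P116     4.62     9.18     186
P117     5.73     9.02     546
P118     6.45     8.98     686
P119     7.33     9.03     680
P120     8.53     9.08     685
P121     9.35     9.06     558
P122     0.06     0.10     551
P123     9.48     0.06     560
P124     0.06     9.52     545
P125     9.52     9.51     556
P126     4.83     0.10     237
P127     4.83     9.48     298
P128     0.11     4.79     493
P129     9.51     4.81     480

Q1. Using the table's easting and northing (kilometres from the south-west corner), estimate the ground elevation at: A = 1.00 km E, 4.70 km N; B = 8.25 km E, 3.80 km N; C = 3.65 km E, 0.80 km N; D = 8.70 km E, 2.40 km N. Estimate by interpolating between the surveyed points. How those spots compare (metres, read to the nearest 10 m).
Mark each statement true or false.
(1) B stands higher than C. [false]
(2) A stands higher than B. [true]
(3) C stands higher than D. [true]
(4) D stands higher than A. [false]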